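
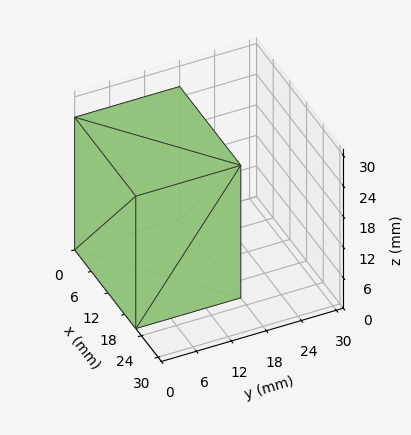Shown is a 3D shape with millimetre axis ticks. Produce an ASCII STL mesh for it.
Reading the render: the shape is a rectangular box, roughly 22 × 18 mm footprint and 26 mm tall (dimensions read to the nearest mm from the axis ticks). For the STL, each face is triangulated and given an outward normal.

solid part
  facet normal 0.0000 0.0000 -1.0000
    outer loop
      vertex 22.0 18.0 0.0
      vertex 22.0 0.0 0.0
      vertex 0.0 0.0 0.0
    endloop
  endfacet
  facet normal 0.0000 0.0000 -1.0000
    outer loop
      vertex 0.0 18.0 0.0
      vertex 22.0 18.0 0.0
      vertex 0.0 0.0 0.0
    endloop
  endfacet
  facet normal 0.0000 0.0000 1.0000
    outer loop
      vertex 0.0 0.0 26.0
      vertex 22.0 0.0 26.0
      vertex 22.0 18.0 26.0
    endloop
  endfacet
  facet normal 0.0000 0.0000 1.0000
    outer loop
      vertex 0.0 0.0 26.0
      vertex 22.0 18.0 26.0
      vertex 0.0 18.0 26.0
    endloop
  endfacet
  facet normal 0.0000 -1.0000 0.0000
    outer loop
      vertex 0.0 0.0 0.0
      vertex 22.0 0.0 0.0
      vertex 22.0 0.0 26.0
    endloop
  endfacet
  facet normal 0.0000 -1.0000 0.0000
    outer loop
      vertex 0.0 0.0 0.0
      vertex 22.0 0.0 26.0
      vertex 0.0 0.0 26.0
    endloop
  endfacet
  facet normal 0.0000 1.0000 0.0000
    outer loop
      vertex 22.0 18.0 26.0
      vertex 22.0 18.0 0.0
      vertex 0.0 18.0 0.0
    endloop
  endfacet
  facet normal 0.0000 1.0000 0.0000
    outer loop
      vertex 0.0 18.0 26.0
      vertex 22.0 18.0 26.0
      vertex 0.0 18.0 0.0
    endloop
  endfacet
  facet normal -1.0000 0.0000 0.0000
    outer loop
      vertex 0.0 18.0 26.0
      vertex 0.0 18.0 0.0
      vertex 0.0 0.0 0.0
    endloop
  endfacet
  facet normal -1.0000 0.0000 0.0000
    outer loop
      vertex 0.0 0.0 26.0
      vertex 0.0 18.0 26.0
      vertex 0.0 0.0 0.0
    endloop
  endfacet
  facet normal 1.0000 0.0000 0.0000
    outer loop
      vertex 22.0 0.0 0.0
      vertex 22.0 18.0 0.0
      vertex 22.0 18.0 26.0
    endloop
  endfacet
  facet normal 1.0000 0.0000 0.0000
    outer loop
      vertex 22.0 0.0 0.0
      vertex 22.0 18.0 26.0
      vertex 22.0 0.0 26.0
    endloop
  endfacet
endsolid part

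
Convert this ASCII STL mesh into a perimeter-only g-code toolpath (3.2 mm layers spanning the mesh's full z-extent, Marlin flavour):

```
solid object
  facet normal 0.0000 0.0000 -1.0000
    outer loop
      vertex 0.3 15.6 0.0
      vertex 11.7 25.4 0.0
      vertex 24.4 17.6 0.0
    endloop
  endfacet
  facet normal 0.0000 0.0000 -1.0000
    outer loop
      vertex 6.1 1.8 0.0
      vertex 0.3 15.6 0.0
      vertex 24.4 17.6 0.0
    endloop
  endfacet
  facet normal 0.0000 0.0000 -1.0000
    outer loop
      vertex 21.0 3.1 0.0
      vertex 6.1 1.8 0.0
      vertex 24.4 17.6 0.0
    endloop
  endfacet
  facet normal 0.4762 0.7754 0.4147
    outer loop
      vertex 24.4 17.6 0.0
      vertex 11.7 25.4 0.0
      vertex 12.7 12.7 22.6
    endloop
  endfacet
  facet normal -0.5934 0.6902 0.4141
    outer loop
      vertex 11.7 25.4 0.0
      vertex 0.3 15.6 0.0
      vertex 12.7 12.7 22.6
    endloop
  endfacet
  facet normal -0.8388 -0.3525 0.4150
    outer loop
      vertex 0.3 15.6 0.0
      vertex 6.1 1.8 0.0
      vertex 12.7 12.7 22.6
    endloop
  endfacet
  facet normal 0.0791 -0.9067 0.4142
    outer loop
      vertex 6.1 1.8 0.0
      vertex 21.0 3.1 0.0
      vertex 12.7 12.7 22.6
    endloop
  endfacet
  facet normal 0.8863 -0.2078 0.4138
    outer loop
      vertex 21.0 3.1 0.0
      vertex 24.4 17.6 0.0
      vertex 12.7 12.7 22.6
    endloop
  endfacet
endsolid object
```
; perimeter-only toolpath
G21 ; units = mm
G90 ; absolute positioning
G28 ; home
; layer 1
G0 Z3.2
G0 X22.7 Y16.9
G1 X11.8 Y23.6
G1 X2.1 Y15.2
G1 X7.0 Y3.4
G1 X19.8 Y4.5
G1 X22.7 Y16.9
; layer 2
G0 Z6.5
G0 X21.1 Y16.2
G1 X12.0 Y21.8
G1 X3.8 Y14.8
G1 X8.0 Y4.9
G1 X18.6 Y5.8
G1 X21.1 Y16.2
; layer 3
G0 Z9.7
G0 X19.4 Y15.5
G1 X12.1 Y20.0
G1 X5.6 Y14.4
G1 X8.9 Y6.5
G1 X17.4 Y7.2
G1 X19.4 Y15.5
; layer 4
G0 Z12.9
G0 X17.7 Y14.8
G1 X12.3 Y18.1
G1 X7.4 Y13.9
G1 X9.9 Y8.0
G1 X16.3 Y8.6
G1 X17.7 Y14.8
; layer 5
G0 Z16.1
G0 X16.0 Y14.1
G1 X12.4 Y16.3
G1 X9.2 Y13.5
G1 X10.8 Y9.6
G1 X15.1 Y10.0
G1 X16.0 Y14.1
; layer 6
G0 Z19.4
G0 X14.4 Y13.4
G1 X12.6 Y14.5
G1 X10.9 Y13.1
G1 X11.8 Y11.1
G1 X13.9 Y11.3
G1 X14.4 Y13.4
M2 ; end

The solid is a regular 5-sided pyramid, base circumscribed radius ≈ 12.7 mm, apex at z ≈ 22.6 mm. Slicing at Δz = 3.2 mm — 7 equal slices spanning the solid's height, so layer i sits at z = i·h/7 — gives 6 non-empty perimeters. Each is a 5-segment closed polygon; G0 lifts to the layer z and rapids to the start vertex, then G1 traces the edges. The cross-section shrinks linearly with z (the slice at the apex is degenerate and omitted).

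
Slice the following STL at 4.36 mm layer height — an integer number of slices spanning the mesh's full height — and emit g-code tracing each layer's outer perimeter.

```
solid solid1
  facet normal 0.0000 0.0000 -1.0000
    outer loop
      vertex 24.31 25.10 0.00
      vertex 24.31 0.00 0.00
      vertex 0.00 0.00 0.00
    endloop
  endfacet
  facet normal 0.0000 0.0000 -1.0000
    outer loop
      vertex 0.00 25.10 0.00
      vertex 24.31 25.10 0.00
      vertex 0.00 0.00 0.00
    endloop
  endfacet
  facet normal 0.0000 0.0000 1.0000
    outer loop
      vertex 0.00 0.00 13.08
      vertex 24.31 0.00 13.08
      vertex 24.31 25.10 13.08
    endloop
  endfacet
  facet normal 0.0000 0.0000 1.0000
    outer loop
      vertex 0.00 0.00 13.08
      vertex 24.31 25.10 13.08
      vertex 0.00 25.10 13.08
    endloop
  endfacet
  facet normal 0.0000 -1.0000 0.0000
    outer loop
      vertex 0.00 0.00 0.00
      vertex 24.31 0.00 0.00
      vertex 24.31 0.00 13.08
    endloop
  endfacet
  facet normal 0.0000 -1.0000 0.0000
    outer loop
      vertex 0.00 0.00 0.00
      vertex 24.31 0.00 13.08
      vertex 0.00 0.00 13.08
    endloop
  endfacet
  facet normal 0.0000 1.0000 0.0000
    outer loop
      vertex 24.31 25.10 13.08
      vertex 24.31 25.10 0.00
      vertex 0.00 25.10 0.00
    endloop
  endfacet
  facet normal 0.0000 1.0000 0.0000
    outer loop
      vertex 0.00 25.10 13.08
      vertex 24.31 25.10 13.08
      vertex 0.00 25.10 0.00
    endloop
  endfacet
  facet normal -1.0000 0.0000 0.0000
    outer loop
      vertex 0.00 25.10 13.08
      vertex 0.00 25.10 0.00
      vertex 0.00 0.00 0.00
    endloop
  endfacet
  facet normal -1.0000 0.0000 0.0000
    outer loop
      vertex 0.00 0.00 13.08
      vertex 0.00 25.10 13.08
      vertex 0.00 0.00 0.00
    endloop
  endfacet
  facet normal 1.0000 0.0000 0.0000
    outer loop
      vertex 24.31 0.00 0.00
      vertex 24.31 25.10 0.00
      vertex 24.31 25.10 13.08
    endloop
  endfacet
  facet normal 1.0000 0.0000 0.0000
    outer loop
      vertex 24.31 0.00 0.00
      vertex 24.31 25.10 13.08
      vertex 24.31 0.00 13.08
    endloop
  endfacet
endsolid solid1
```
; perimeter-only toolpath
G21 ; units = mm
G90 ; absolute positioning
G28 ; home
; layer 1
G0 Z4.36
G0 X0.00 Y0.00
G1 X24.31 Y0.00
G1 X24.31 Y25.10
G1 X0.00 Y25.10
G1 X0.00 Y0.00
; layer 2
G0 Z8.72
G0 X0.00 Y0.00
G1 X24.31 Y0.00
G1 X24.31 Y25.10
G1 X0.00 Y25.10
G1 X0.00 Y0.00
; layer 3
G0 Z13.08
G0 X0.00 Y0.00
G1 X24.31 Y0.00
G1 X24.31 Y25.10
G1 X0.00 Y25.10
G1 X0.00 Y0.00
M2 ; end

The solid is a rectangular box, roughly 24.3 × 25.1 mm footprint and 13.1 mm tall. Slicing at Δz = 4.36 mm — 3 equal slices spanning the solid's height, so layer i sits at z = i·h/3 — gives 3 non-empty perimeters. Each is a 4-segment closed polygon; G0 lifts to the layer z and rapids to the start vertex, then G1 traces the edges.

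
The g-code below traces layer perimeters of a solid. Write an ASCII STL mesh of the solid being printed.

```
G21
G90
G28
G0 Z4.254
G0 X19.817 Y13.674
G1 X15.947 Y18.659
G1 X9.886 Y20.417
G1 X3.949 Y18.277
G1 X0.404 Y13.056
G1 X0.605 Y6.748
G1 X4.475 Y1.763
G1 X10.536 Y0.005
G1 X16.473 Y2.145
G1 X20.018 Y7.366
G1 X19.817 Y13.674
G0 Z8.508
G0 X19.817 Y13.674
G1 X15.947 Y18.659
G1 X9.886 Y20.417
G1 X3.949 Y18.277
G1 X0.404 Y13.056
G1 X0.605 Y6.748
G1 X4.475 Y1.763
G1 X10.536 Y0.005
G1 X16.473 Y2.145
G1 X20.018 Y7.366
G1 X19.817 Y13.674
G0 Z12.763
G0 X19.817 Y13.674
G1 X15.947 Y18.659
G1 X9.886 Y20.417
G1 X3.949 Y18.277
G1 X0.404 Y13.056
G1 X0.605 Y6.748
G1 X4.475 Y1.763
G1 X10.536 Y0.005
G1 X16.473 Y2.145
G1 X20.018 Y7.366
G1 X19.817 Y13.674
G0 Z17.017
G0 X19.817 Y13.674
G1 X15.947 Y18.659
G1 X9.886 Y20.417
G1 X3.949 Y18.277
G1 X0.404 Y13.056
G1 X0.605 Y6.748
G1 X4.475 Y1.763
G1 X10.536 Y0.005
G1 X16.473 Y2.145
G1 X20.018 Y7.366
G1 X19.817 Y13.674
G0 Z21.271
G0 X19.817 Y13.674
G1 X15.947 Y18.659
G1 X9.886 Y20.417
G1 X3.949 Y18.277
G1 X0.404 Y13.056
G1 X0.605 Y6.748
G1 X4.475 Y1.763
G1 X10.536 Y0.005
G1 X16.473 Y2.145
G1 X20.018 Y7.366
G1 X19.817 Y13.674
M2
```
solid part
  facet normal 0.0000 0.0000 -1.0000
    outer loop
      vertex 9.886 20.417 0.000
      vertex 15.947 18.659 0.000
      vertex 19.817 13.674 0.000
    endloop
  endfacet
  facet normal 0.0000 0.0000 -1.0000
    outer loop
      vertex 3.949 18.277 0.000
      vertex 9.886 20.417 0.000
      vertex 19.817 13.674 0.000
    endloop
  endfacet
  facet normal 0.0000 0.0000 -1.0000
    outer loop
      vertex 0.404 13.056 0.000
      vertex 3.949 18.277 0.000
      vertex 19.817 13.674 0.000
    endloop
  endfacet
  facet normal 0.0000 0.0000 -1.0000
    outer loop
      vertex 0.605 6.748 0.000
      vertex 0.404 13.056 0.000
      vertex 19.817 13.674 0.000
    endloop
  endfacet
  facet normal 0.0000 0.0000 -1.0000
    outer loop
      vertex 4.475 1.763 0.000
      vertex 0.605 6.748 0.000
      vertex 19.817 13.674 0.000
    endloop
  endfacet
  facet normal 0.0000 0.0000 -1.0000
    outer loop
      vertex 10.536 0.005 0.000
      vertex 4.475 1.763 0.000
      vertex 19.817 13.674 0.000
    endloop
  endfacet
  facet normal 0.0000 0.0000 -1.0000
    outer loop
      vertex 16.473 2.145 0.000
      vertex 10.536 0.005 0.000
      vertex 19.817 13.674 0.000
    endloop
  endfacet
  facet normal 0.0000 0.0000 -1.0000
    outer loop
      vertex 20.018 7.366 0.000
      vertex 16.473 2.145 0.000
      vertex 19.817 13.674 0.000
    endloop
  endfacet
  facet normal 0.0000 0.0000 1.0000
    outer loop
      vertex 19.817 13.674 21.271
      vertex 15.947 18.659 21.271
      vertex 9.886 20.417 21.271
    endloop
  endfacet
  facet normal 0.0000 0.0000 1.0000
    outer loop
      vertex 19.817 13.674 21.271
      vertex 9.886 20.417 21.271
      vertex 3.949 18.277 21.271
    endloop
  endfacet
  facet normal 0.0000 0.0000 1.0000
    outer loop
      vertex 19.817 13.674 21.271
      vertex 3.949 18.277 21.271
      vertex 0.404 13.056 21.271
    endloop
  endfacet
  facet normal 0.0000 0.0000 1.0000
    outer loop
      vertex 19.817 13.674 21.271
      vertex 0.404 13.056 21.271
      vertex 0.605 6.748 21.271
    endloop
  endfacet
  facet normal 0.0000 0.0000 1.0000
    outer loop
      vertex 19.817 13.674 21.271
      vertex 0.605 6.748 21.271
      vertex 4.475 1.763 21.271
    endloop
  endfacet
  facet normal 0.0000 0.0000 1.0000
    outer loop
      vertex 19.817 13.674 21.271
      vertex 4.475 1.763 21.271
      vertex 10.536 0.005 21.271
    endloop
  endfacet
  facet normal 0.0000 0.0000 1.0000
    outer loop
      vertex 19.817 13.674 21.271
      vertex 10.536 0.005 21.271
      vertex 16.473 2.145 21.271
    endloop
  endfacet
  facet normal 0.0000 0.0000 1.0000
    outer loop
      vertex 19.817 13.674 21.271
      vertex 16.473 2.145 21.271
      vertex 20.018 7.366 21.271
    endloop
  endfacet
  facet normal 0.7899 0.6132 0.0000
    outer loop
      vertex 19.817 13.674 0.000
      vertex 15.947 18.659 0.000
      vertex 15.947 18.659 21.271
    endloop
  endfacet
  facet normal 0.7899 0.6132 0.0000
    outer loop
      vertex 19.817 13.674 0.000
      vertex 15.947 18.659 21.271
      vertex 19.817 13.674 21.271
    endloop
  endfacet
  facet normal 0.2786 0.9604 0.0000
    outer loop
      vertex 15.947 18.659 0.000
      vertex 9.886 20.417 0.000
      vertex 9.886 20.417 21.271
    endloop
  endfacet
  facet normal 0.2786 0.9604 0.0000
    outer loop
      vertex 15.947 18.659 0.000
      vertex 9.886 20.417 21.271
      vertex 15.947 18.659 21.271
    endloop
  endfacet
  facet normal -0.3391 0.9408 0.0000
    outer loop
      vertex 9.886 20.417 0.000
      vertex 3.949 18.277 0.000
      vertex 3.949 18.277 21.271
    endloop
  endfacet
  facet normal -0.3391 0.9408 0.0000
    outer loop
      vertex 9.886 20.417 0.000
      vertex 3.949 18.277 21.271
      vertex 9.886 20.417 21.271
    endloop
  endfacet
  facet normal -0.8273 0.5617 0.0000
    outer loop
      vertex 3.949 18.277 0.000
      vertex 0.404 13.056 0.000
      vertex 0.404 13.056 21.271
    endloop
  endfacet
  facet normal -0.8273 0.5617 0.0000
    outer loop
      vertex 3.949 18.277 0.000
      vertex 0.404 13.056 21.271
      vertex 3.949 18.277 21.271
    endloop
  endfacet
  facet normal -0.9995 -0.0318 0.0000
    outer loop
      vertex 0.404 13.056 0.000
      vertex 0.605 6.748 0.000
      vertex 0.605 6.748 21.271
    endloop
  endfacet
  facet normal -0.9995 -0.0318 0.0000
    outer loop
      vertex 0.404 13.056 0.000
      vertex 0.605 6.748 21.271
      vertex 0.404 13.056 21.271
    endloop
  endfacet
  facet normal -0.7899 -0.6132 0.0000
    outer loop
      vertex 0.605 6.748 0.000
      vertex 4.475 1.763 0.000
      vertex 4.475 1.763 21.271
    endloop
  endfacet
  facet normal -0.7899 -0.6132 0.0000
    outer loop
      vertex 0.605 6.748 0.000
      vertex 4.475 1.763 21.271
      vertex 0.605 6.748 21.271
    endloop
  endfacet
  facet normal -0.2786 -0.9604 0.0000
    outer loop
      vertex 4.475 1.763 0.000
      vertex 10.536 0.005 0.000
      vertex 10.536 0.005 21.271
    endloop
  endfacet
  facet normal -0.2786 -0.9604 0.0000
    outer loop
      vertex 4.475 1.763 0.000
      vertex 10.536 0.005 21.271
      vertex 4.475 1.763 21.271
    endloop
  endfacet
  facet normal 0.3391 -0.9408 0.0000
    outer loop
      vertex 10.536 0.005 0.000
      vertex 16.473 2.145 0.000
      vertex 16.473 2.145 21.271
    endloop
  endfacet
  facet normal 0.3391 -0.9408 0.0000
    outer loop
      vertex 10.536 0.005 0.000
      vertex 16.473 2.145 21.271
      vertex 10.536 0.005 21.271
    endloop
  endfacet
  facet normal 0.8273 -0.5617 0.0000
    outer loop
      vertex 16.473 2.145 0.000
      vertex 20.018 7.366 0.000
      vertex 20.018 7.366 21.271
    endloop
  endfacet
  facet normal 0.8273 -0.5617 0.0000
    outer loop
      vertex 16.473 2.145 0.000
      vertex 20.018 7.366 21.271
      vertex 16.473 2.145 21.271
    endloop
  endfacet
  facet normal 0.9995 0.0318 0.0000
    outer loop
      vertex 20.018 7.366 0.000
      vertex 19.817 13.674 0.000
      vertex 19.817 13.674 21.271
    endloop
  endfacet
  facet normal 0.9995 0.0318 0.0000
    outer loop
      vertex 20.018 7.366 0.000
      vertex 19.817 13.674 21.271
      vertex 20.018 7.366 21.271
    endloop
  endfacet
endsolid part

The G0 Z moves step by Δz≈4.254 mm. Every layer's G1 loop is the same polygon, so the solid is a straight extrusion of it from z=0 to z≈21.3. Closing with flat bottom and top caps and triangulating gives 36 facets — a regular 10-sided prism (a cylinder approximated with 10 flat sides), circumscribed radius ≈ 10.2 mm, height ≈ 21.3 mm.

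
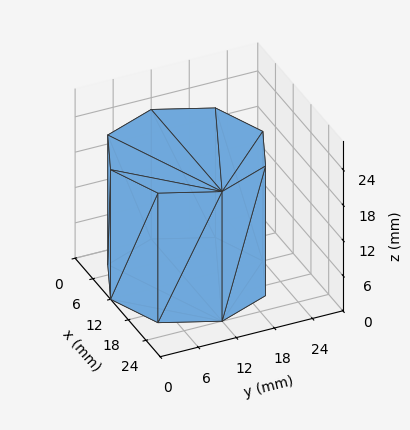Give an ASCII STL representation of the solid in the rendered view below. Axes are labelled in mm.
Reading the render: the shape is a regular 8-sided prism (a cylinder approximated with 8 flat sides), circumscribed radius ≈ 12 mm, height ≈ 22 mm (dimensions read to the nearest mm from the axis ticks). For the STL, each face is triangulated and given an outward normal.

solid part
  facet normal 0.0000 0.0000 -1.0000
    outer loop
      vertex 12.000 24.000 0.000
      vertex 20.485 20.485 0.000
      vertex 24.000 12.000 0.000
    endloop
  endfacet
  facet normal 0.0000 0.0000 -1.0000
    outer loop
      vertex 3.515 20.485 0.000
      vertex 12.000 24.000 0.000
      vertex 24.000 12.000 0.000
    endloop
  endfacet
  facet normal 0.0000 0.0000 -1.0000
    outer loop
      vertex 0.000 12.000 0.000
      vertex 3.515 20.485 0.000
      vertex 24.000 12.000 0.000
    endloop
  endfacet
  facet normal 0.0000 0.0000 -1.0000
    outer loop
      vertex 3.515 3.515 0.000
      vertex 0.000 12.000 0.000
      vertex 24.000 12.000 0.000
    endloop
  endfacet
  facet normal 0.0000 0.0000 -1.0000
    outer loop
      vertex 12.000 0.000 0.000
      vertex 3.515 3.515 0.000
      vertex 24.000 12.000 0.000
    endloop
  endfacet
  facet normal 0.0000 0.0000 -1.0000
    outer loop
      vertex 20.485 3.515 0.000
      vertex 12.000 0.000 0.000
      vertex 24.000 12.000 0.000
    endloop
  endfacet
  facet normal 0.0000 0.0000 1.0000
    outer loop
      vertex 24.000 12.000 22.000
      vertex 20.485 20.485 22.000
      vertex 12.000 24.000 22.000
    endloop
  endfacet
  facet normal 0.0000 0.0000 1.0000
    outer loop
      vertex 24.000 12.000 22.000
      vertex 12.000 24.000 22.000
      vertex 3.515 20.485 22.000
    endloop
  endfacet
  facet normal 0.0000 0.0000 1.0000
    outer loop
      vertex 24.000 12.000 22.000
      vertex 3.515 20.485 22.000
      vertex 0.000 12.000 22.000
    endloop
  endfacet
  facet normal 0.0000 0.0000 1.0000
    outer loop
      vertex 24.000 12.000 22.000
      vertex 0.000 12.000 22.000
      vertex 3.515 3.515 22.000
    endloop
  endfacet
  facet normal 0.0000 0.0000 1.0000
    outer loop
      vertex 24.000 12.000 22.000
      vertex 3.515 3.515 22.000
      vertex 12.000 0.000 22.000
    endloop
  endfacet
  facet normal 0.0000 0.0000 1.0000
    outer loop
      vertex 24.000 12.000 22.000
      vertex 12.000 0.000 22.000
      vertex 20.485 3.515 22.000
    endloop
  endfacet
  facet normal 0.9239 0.3827 0.0000
    outer loop
      vertex 24.000 12.000 0.000
      vertex 20.485 20.485 0.000
      vertex 20.485 20.485 22.000
    endloop
  endfacet
  facet normal 0.9239 0.3827 0.0000
    outer loop
      vertex 24.000 12.000 0.000
      vertex 20.485 20.485 22.000
      vertex 24.000 12.000 22.000
    endloop
  endfacet
  facet normal 0.3827 0.9239 0.0000
    outer loop
      vertex 20.485 20.485 0.000
      vertex 12.000 24.000 0.000
      vertex 12.000 24.000 22.000
    endloop
  endfacet
  facet normal 0.3827 0.9239 0.0000
    outer loop
      vertex 20.485 20.485 0.000
      vertex 12.000 24.000 22.000
      vertex 20.485 20.485 22.000
    endloop
  endfacet
  facet normal -0.3827 0.9239 0.0000
    outer loop
      vertex 12.000 24.000 0.000
      vertex 3.515 20.485 0.000
      vertex 3.515 20.485 22.000
    endloop
  endfacet
  facet normal -0.3827 0.9239 0.0000
    outer loop
      vertex 12.000 24.000 0.000
      vertex 3.515 20.485 22.000
      vertex 12.000 24.000 22.000
    endloop
  endfacet
  facet normal -0.9239 0.3827 0.0000
    outer loop
      vertex 3.515 20.485 0.000
      vertex 0.000 12.000 0.000
      vertex 0.000 12.000 22.000
    endloop
  endfacet
  facet normal -0.9239 0.3827 0.0000
    outer loop
      vertex 3.515 20.485 0.000
      vertex 0.000 12.000 22.000
      vertex 3.515 20.485 22.000
    endloop
  endfacet
  facet normal -0.9239 -0.3827 0.0000
    outer loop
      vertex 0.000 12.000 0.000
      vertex 3.515 3.515 0.000
      vertex 3.515 3.515 22.000
    endloop
  endfacet
  facet normal -0.9239 -0.3827 0.0000
    outer loop
      vertex 0.000 12.000 0.000
      vertex 3.515 3.515 22.000
      vertex 0.000 12.000 22.000
    endloop
  endfacet
  facet normal -0.3827 -0.9239 0.0000
    outer loop
      vertex 3.515 3.515 0.000
      vertex 12.000 0.000 0.000
      vertex 12.000 0.000 22.000
    endloop
  endfacet
  facet normal -0.3827 -0.9239 0.0000
    outer loop
      vertex 3.515 3.515 0.000
      vertex 12.000 0.000 22.000
      vertex 3.515 3.515 22.000
    endloop
  endfacet
  facet normal 0.3827 -0.9239 0.0000
    outer loop
      vertex 12.000 0.000 0.000
      vertex 20.485 3.515 0.000
      vertex 20.485 3.515 22.000
    endloop
  endfacet
  facet normal 0.3827 -0.9239 0.0000
    outer loop
      vertex 12.000 0.000 0.000
      vertex 20.485 3.515 22.000
      vertex 12.000 0.000 22.000
    endloop
  endfacet
  facet normal 0.9239 -0.3827 0.0000
    outer loop
      vertex 20.485 3.515 0.000
      vertex 24.000 12.000 0.000
      vertex 24.000 12.000 22.000
    endloop
  endfacet
  facet normal 0.9239 -0.3827 0.0000
    outer loop
      vertex 20.485 3.515 0.000
      vertex 24.000 12.000 22.000
      vertex 20.485 3.515 22.000
    endloop
  endfacet
endsolid part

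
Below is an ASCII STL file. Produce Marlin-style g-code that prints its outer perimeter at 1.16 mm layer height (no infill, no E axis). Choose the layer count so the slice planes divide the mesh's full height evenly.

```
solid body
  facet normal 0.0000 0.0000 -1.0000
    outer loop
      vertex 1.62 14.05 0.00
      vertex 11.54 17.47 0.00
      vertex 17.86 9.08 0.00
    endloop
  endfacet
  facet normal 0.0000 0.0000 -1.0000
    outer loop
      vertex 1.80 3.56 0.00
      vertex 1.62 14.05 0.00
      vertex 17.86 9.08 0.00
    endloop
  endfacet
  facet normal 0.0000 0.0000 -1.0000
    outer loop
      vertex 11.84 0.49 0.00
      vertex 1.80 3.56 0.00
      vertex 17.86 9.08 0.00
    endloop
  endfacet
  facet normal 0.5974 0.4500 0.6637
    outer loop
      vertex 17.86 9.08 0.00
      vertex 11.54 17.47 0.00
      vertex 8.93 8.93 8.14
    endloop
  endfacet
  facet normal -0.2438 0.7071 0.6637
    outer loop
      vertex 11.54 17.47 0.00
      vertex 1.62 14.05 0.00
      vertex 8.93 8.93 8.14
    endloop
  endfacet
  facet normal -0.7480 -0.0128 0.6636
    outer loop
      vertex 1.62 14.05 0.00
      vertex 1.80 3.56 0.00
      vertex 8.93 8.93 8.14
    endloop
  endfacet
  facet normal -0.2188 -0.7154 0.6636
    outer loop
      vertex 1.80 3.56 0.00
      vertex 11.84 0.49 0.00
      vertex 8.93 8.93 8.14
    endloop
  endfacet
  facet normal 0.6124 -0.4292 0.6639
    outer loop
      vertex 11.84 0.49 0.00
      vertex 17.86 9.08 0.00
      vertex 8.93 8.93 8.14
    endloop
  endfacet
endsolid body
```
; perimeter-only toolpath
G21 ; units = mm
G90 ; absolute positioning
G28 ; home
; layer 1
G0 Z1.16
G0 X16.58 Y9.06
G1 X11.17 Y16.25
G1 X2.66 Y13.32
G1 X2.82 Y4.33
G1 X11.42 Y1.70
G1 X16.58 Y9.06
; layer 2
G0 Z2.33
G0 X15.31 Y9.04
G1 X10.79 Y15.03
G1 X3.71 Y12.59
G1 X3.84 Y5.09
G1 X11.01 Y2.90
G1 X15.31 Y9.04
; layer 3
G0 Z3.49
G0 X14.03 Y9.02
G1 X10.42 Y13.81
G1 X4.75 Y11.86
G1 X4.86 Y5.86
G1 X10.59 Y4.11
G1 X14.03 Y9.02
; layer 4
G0 Z4.65
G0 X12.76 Y8.99
G1 X10.05 Y12.59
G1 X5.80 Y11.12
G1 X5.87 Y6.63
G1 X10.18 Y5.31
G1 X12.76 Y8.99
; layer 5
G0 Z5.81
G0 X11.48 Y8.97
G1 X9.68 Y11.37
G1 X6.84 Y10.39
G1 X6.89 Y7.40
G1 X9.76 Y6.52
G1 X11.48 Y8.97
; layer 6
G0 Z6.98
G0 X10.21 Y8.95
G1 X9.30 Y10.15
G1 X7.89 Y9.66
G1 X7.91 Y8.16
G1 X9.35 Y7.72
G1 X10.21 Y8.95
M2 ; end

The solid is a regular 5-sided pyramid, base circumscribed radius ≈ 8.93 mm, apex at z ≈ 8.14 mm. Slicing at Δz = 1.16 mm — 7 equal slices spanning the solid's height, so layer i sits at z = i·h/7 — gives 6 non-empty perimeters. Each is a 5-segment closed polygon; G0 lifts to the layer z and rapids to the start vertex, then G1 traces the edges. The cross-section shrinks linearly with z (the slice at the apex is degenerate and omitted).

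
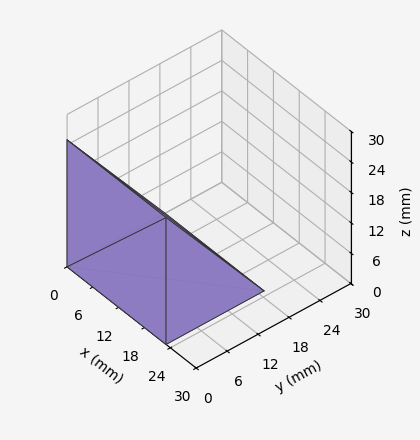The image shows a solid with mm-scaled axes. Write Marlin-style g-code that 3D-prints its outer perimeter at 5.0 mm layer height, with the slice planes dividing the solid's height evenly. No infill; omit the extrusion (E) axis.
Reading the render: the shape is a wedge (ramp): 23 × 19 mm base, rising to 25 mm along the y=0 edge and sloping linearly to z=0 at y=19 (dimensions read to the nearest mm from the axis ticks). For the g-code, the solid's height is divided into equal slices at the stated Δz and each level perimeter traced with G1 moves after a G0 lift.

; perimeter-only toolpath
G21 ; units = mm
G90 ; absolute positioning
G28 ; home
; layer 1
G0 Z5.0
G0 X0.0 Y0.0
G1 X23.0 Y0.0
G1 X23.0 Y15.2
G1 X0.0 Y15.2
G1 X0.0 Y0.0
; layer 2
G0 Z10.0
G0 X0.0 Y0.0
G1 X23.0 Y0.0
G1 X23.0 Y11.4
G1 X0.0 Y11.4
G1 X0.0 Y0.0
; layer 3
G0 Z15.0
G0 X0.0 Y0.0
G1 X23.0 Y0.0
G1 X23.0 Y7.6
G1 X0.0 Y7.6
G1 X0.0 Y0.0
; layer 4
G0 Z20.0
G0 X0.0 Y0.0
G1 X23.0 Y0.0
G1 X23.0 Y3.8
G1 X0.0 Y3.8
G1 X0.0 Y0.0
M2 ; end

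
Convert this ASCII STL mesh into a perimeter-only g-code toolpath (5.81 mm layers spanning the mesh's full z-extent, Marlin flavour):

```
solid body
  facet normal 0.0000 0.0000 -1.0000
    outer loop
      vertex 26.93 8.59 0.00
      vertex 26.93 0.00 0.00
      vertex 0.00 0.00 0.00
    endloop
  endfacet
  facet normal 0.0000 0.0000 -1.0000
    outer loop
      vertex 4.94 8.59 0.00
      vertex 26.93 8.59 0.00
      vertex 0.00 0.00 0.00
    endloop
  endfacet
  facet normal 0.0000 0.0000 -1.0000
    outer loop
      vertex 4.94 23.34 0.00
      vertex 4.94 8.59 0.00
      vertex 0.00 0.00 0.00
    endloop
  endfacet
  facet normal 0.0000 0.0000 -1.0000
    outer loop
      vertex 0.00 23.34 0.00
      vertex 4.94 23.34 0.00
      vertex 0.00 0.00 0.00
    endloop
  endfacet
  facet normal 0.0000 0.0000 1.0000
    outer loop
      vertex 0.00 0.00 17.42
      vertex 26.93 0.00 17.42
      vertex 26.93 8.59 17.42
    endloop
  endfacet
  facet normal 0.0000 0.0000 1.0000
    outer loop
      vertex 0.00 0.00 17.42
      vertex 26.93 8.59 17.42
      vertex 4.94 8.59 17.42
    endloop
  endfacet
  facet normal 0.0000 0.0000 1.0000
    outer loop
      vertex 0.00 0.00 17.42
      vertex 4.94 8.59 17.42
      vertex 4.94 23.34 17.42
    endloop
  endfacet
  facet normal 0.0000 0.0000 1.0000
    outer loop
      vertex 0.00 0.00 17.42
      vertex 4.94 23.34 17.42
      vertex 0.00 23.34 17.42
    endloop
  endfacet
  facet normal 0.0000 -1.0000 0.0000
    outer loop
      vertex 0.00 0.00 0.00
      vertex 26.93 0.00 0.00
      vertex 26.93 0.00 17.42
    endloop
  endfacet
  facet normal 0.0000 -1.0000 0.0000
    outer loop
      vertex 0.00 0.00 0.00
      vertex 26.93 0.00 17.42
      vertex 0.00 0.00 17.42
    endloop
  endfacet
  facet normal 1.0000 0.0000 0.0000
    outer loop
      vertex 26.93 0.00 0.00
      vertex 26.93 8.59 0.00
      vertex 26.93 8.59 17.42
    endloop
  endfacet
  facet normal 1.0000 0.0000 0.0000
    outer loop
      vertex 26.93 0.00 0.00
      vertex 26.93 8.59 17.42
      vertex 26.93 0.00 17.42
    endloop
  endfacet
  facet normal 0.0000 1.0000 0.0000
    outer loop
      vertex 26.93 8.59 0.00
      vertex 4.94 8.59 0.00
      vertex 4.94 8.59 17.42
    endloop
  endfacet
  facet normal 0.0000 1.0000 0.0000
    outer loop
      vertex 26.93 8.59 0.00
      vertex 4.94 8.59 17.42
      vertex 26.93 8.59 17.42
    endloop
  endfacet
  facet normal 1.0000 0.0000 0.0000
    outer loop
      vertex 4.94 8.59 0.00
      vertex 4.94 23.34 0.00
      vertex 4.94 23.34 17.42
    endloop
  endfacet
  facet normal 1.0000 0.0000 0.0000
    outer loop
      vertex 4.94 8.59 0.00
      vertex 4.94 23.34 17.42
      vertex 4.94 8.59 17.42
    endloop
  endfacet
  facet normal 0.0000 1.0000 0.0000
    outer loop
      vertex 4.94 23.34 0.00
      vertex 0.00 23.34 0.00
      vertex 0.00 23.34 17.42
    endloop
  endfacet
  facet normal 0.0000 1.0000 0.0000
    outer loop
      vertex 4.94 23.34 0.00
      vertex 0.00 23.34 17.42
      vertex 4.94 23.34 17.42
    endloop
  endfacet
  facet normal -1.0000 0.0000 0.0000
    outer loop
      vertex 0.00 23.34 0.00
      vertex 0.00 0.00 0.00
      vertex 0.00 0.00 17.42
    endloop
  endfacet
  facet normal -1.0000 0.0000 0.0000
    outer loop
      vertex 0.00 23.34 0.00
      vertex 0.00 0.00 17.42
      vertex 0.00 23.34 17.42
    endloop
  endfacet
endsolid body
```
; perimeter-only toolpath
G21 ; units = mm
G90 ; absolute positioning
G28 ; home
; layer 1
G0 Z5.81
G0 X0.00 Y0.00
G1 X26.93 Y0.00
G1 X26.93 Y8.59
G1 X4.94 Y8.59
G1 X4.94 Y23.34
G1 X0.00 Y23.34
G1 X0.00 Y0.00
; layer 2
G0 Z11.61
G0 X0.00 Y0.00
G1 X26.93 Y0.00
G1 X26.93 Y8.59
G1 X4.94 Y8.59
G1 X4.94 Y23.34
G1 X0.00 Y23.34
G1 X0.00 Y0.00
; layer 3
G0 Z17.42
G0 X0.00 Y0.00
G1 X26.93 Y0.00
G1 X26.93 Y8.59
G1 X4.94 Y8.59
G1 X4.94 Y23.34
G1 X0.00 Y23.34
G1 X0.00 Y0.00
M2 ; end

The solid is an L-shaped prism: outer 26.9 × 23.3 mm, arm thicknesses ≈ 8.59 mm (horizontal) and 4.94 mm (vertical), extruded 17.4 mm in z. Slicing at Δz = 5.81 mm — 3 equal slices spanning the solid's height, so layer i sits at z = i·h/3 — gives 3 non-empty perimeters. Each is a 6-segment closed polygon; G0 lifts to the layer z and rapids to the start vertex, then G1 traces the edges.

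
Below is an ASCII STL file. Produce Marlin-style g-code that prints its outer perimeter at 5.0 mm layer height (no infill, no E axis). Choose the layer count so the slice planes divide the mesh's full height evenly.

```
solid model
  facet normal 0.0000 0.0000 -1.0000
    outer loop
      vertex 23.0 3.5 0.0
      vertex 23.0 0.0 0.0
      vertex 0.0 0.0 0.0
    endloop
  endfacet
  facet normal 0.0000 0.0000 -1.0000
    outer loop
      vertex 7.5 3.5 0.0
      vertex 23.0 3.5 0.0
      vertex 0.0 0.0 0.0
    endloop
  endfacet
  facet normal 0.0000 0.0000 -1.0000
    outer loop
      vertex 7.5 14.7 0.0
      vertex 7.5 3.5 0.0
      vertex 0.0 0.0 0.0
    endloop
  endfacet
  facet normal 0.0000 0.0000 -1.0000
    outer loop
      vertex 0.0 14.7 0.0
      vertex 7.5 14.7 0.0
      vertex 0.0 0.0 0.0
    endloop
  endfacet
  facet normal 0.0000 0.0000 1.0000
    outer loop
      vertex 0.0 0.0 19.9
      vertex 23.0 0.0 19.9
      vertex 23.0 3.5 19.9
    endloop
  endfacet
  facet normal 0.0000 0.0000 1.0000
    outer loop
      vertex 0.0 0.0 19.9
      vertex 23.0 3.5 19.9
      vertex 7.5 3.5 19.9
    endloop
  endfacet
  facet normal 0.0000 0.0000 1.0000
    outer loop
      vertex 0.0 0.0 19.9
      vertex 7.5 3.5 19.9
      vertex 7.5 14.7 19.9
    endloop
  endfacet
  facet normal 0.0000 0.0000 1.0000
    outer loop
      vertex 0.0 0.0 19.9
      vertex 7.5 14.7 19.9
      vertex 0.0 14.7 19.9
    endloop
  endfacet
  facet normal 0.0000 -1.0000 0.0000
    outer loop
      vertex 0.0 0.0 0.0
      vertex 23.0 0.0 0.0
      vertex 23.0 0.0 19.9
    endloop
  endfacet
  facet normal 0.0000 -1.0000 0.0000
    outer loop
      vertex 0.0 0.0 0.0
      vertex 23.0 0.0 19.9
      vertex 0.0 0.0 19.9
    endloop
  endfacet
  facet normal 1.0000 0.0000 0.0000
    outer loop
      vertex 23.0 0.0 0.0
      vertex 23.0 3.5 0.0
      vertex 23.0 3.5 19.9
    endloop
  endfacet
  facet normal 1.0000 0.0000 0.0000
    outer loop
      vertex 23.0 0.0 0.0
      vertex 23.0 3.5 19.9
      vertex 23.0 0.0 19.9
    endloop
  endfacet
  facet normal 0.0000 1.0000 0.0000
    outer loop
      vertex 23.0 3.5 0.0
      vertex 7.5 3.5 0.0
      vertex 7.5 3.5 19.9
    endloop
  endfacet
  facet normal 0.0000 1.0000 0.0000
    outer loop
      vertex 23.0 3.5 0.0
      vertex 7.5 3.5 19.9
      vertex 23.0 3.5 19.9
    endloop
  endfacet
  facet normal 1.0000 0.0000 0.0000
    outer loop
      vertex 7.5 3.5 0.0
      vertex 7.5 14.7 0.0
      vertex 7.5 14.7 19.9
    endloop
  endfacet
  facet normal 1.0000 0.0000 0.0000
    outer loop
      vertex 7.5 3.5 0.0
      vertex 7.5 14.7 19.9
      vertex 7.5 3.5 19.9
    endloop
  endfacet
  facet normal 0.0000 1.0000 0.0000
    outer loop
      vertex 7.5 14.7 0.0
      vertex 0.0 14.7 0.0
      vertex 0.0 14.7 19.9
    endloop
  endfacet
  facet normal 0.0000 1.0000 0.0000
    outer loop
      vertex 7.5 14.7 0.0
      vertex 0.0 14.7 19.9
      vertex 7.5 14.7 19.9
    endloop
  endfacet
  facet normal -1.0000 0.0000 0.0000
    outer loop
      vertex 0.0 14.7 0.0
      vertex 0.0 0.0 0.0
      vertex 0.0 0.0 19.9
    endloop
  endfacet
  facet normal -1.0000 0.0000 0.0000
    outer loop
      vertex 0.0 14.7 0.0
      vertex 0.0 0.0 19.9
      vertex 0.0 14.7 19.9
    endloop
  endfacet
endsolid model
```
; perimeter-only toolpath
G21 ; units = mm
G90 ; absolute positioning
G28 ; home
; layer 1
G0 Z5.0
G0 X0.0 Y0.0
G1 X23.0 Y0.0
G1 X23.0 Y3.5
G1 X7.5 Y3.5
G1 X7.5 Y14.7
G1 X0.0 Y14.7
G1 X0.0 Y0.0
; layer 2
G0 Z9.9
G0 X0.0 Y0.0
G1 X23.0 Y0.0
G1 X23.0 Y3.5
G1 X7.5 Y3.5
G1 X7.5 Y14.7
G1 X0.0 Y14.7
G1 X0.0 Y0.0
; layer 3
G0 Z14.9
G0 X0.0 Y0.0
G1 X23.0 Y0.0
G1 X23.0 Y3.5
G1 X7.5 Y3.5
G1 X7.5 Y14.7
G1 X0.0 Y14.7
G1 X0.0 Y0.0
; layer 4
G0 Z19.9
G0 X0.0 Y0.0
G1 X23.0 Y0.0
G1 X23.0 Y3.5
G1 X7.5 Y3.5
G1 X7.5 Y14.7
G1 X0.0 Y14.7
G1 X0.0 Y0.0
M2 ; end

The solid is an L-shaped prism: outer 23 × 14.7 mm, arm thicknesses ≈ 3.5 mm (horizontal) and 7.5 mm (vertical), extruded 19.9 mm in z. Slicing at Δz = 5.0 mm — 4 equal slices spanning the solid's height, so layer i sits at z = i·h/4 — gives 4 non-empty perimeters. Each is a 6-segment closed polygon; G0 lifts to the layer z and rapids to the start vertex, then G1 traces the edges.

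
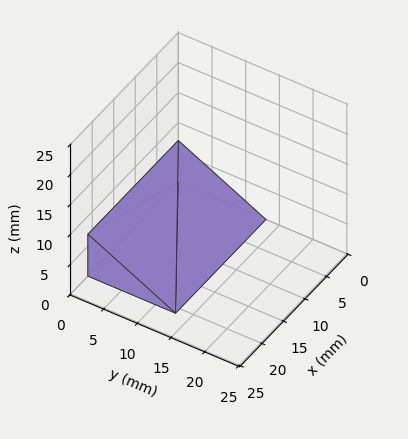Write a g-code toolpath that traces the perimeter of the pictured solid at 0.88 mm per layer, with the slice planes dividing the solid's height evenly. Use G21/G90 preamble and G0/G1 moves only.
Reading the render: the shape is a wedge (ramp): 21 × 13 mm base, rising to 7 mm along the y=0 edge and sloping linearly to z=0 at y=13 (dimensions read to the nearest mm from the axis ticks). For the g-code, the solid's height is divided into equal slices at the stated Δz and each level perimeter traced with G1 moves after a G0 lift.

; perimeter-only toolpath
G21 ; units = mm
G90 ; absolute positioning
G28 ; home
; layer 1
G0 Z0.88
G0 X0.00 Y0.00
G1 X21.00 Y0.00
G1 X21.00 Y11.38
G1 X0.00 Y11.38
G1 X0.00 Y0.00
; layer 2
G0 Z1.75
G0 X0.00 Y0.00
G1 X21.00 Y0.00
G1 X21.00 Y9.75
G1 X0.00 Y9.75
G1 X0.00 Y0.00
; layer 3
G0 Z2.62
G0 X0.00 Y0.00
G1 X21.00 Y0.00
G1 X21.00 Y8.12
G1 X0.00 Y8.12
G1 X0.00 Y0.00
; layer 4
G0 Z3.50
G0 X0.00 Y0.00
G1 X21.00 Y0.00
G1 X21.00 Y6.50
G1 X0.00 Y6.50
G1 X0.00 Y0.00
; layer 5
G0 Z4.38
G0 X0.00 Y0.00
G1 X21.00 Y0.00
G1 X21.00 Y4.88
G1 X0.00 Y4.88
G1 X0.00 Y0.00
; layer 6
G0 Z5.25
G0 X0.00 Y0.00
G1 X21.00 Y0.00
G1 X21.00 Y3.25
G1 X0.00 Y3.25
G1 X0.00 Y0.00
; layer 7
G0 Z6.12
G0 X0.00 Y0.00
G1 X21.00 Y0.00
G1 X21.00 Y1.62
G1 X0.00 Y1.62
G1 X0.00 Y0.00
M2 ; end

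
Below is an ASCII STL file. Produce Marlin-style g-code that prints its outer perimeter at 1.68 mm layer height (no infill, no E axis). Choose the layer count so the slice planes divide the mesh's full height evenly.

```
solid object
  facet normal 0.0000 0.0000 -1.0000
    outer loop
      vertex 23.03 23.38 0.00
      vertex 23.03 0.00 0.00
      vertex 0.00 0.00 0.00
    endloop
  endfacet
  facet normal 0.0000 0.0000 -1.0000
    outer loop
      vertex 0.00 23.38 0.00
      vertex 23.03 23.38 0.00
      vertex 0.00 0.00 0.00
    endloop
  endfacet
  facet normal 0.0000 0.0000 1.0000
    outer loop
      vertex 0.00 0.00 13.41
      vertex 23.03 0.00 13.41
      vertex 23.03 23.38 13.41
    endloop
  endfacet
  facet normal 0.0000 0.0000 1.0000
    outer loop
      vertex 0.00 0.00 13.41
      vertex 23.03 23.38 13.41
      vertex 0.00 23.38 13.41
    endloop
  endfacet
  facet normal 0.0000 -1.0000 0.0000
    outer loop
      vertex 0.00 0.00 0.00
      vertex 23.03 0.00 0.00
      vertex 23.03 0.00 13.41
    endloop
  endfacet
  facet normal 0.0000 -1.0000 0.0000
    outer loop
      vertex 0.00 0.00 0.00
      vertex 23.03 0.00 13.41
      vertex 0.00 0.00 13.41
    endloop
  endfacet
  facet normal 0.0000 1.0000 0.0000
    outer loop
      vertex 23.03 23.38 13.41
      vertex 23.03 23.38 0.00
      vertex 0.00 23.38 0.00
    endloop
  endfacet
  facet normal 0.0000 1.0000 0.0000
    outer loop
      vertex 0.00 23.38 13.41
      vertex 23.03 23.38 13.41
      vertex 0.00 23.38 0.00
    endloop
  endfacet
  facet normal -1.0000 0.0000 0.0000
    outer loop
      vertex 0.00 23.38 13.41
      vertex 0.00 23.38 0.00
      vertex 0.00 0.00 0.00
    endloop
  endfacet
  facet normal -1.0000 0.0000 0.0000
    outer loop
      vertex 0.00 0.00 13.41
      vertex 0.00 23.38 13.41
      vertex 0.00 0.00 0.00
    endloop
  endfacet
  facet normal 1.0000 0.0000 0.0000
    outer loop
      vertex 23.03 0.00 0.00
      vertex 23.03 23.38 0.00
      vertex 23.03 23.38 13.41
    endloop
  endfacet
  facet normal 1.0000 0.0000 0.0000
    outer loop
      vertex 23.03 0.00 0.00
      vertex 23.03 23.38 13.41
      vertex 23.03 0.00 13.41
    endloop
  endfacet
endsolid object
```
; perimeter-only toolpath
G21 ; units = mm
G90 ; absolute positioning
G28 ; home
; layer 1
G0 Z1.68
G0 X0.00 Y0.00
G1 X23.03 Y0.00
G1 X23.03 Y23.38
G1 X0.00 Y23.38
G1 X0.00 Y0.00
; layer 2
G0 Z3.35
G0 X0.00 Y0.00
G1 X23.03 Y0.00
G1 X23.03 Y23.38
G1 X0.00 Y23.38
G1 X0.00 Y0.00
; layer 3
G0 Z5.03
G0 X0.00 Y0.00
G1 X23.03 Y0.00
G1 X23.03 Y23.38
G1 X0.00 Y23.38
G1 X0.00 Y0.00
; layer 4
G0 Z6.71
G0 X0.00 Y0.00
G1 X23.03 Y0.00
G1 X23.03 Y23.38
G1 X0.00 Y23.38
G1 X0.00 Y0.00
; layer 5
G0 Z8.38
G0 X0.00 Y0.00
G1 X23.03 Y0.00
G1 X23.03 Y23.38
G1 X0.00 Y23.38
G1 X0.00 Y0.00
; layer 6
G0 Z10.06
G0 X0.00 Y0.00
G1 X23.03 Y0.00
G1 X23.03 Y23.38
G1 X0.00 Y23.38
G1 X0.00 Y0.00
; layer 7
G0 Z11.73
G0 X0.00 Y0.00
G1 X23.03 Y0.00
G1 X23.03 Y23.38
G1 X0.00 Y23.38
G1 X0.00 Y0.00
; layer 8
G0 Z13.41
G0 X0.00 Y0.00
G1 X23.03 Y0.00
G1 X23.03 Y23.38
G1 X0.00 Y23.38
G1 X0.00 Y0.00
M2 ; end

The solid is a rectangular box, roughly 23 × 23.4 mm footprint and 13.4 mm tall. Slicing at Δz = 1.68 mm — 8 equal slices spanning the solid's height, so layer i sits at z = i·h/8 — gives 8 non-empty perimeters. Each is a 4-segment closed polygon; G0 lifts to the layer z and rapids to the start vertex, then G1 traces the edges.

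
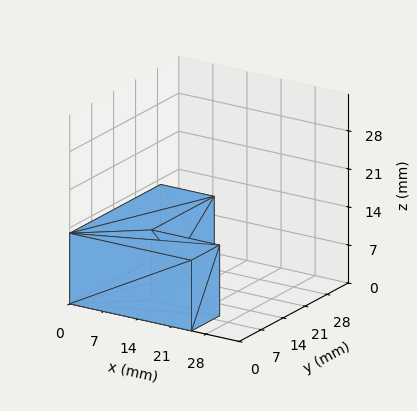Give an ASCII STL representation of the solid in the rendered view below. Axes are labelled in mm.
Reading the render: the shape is an L-shaped prism: outer 25 × 29 mm, arm thicknesses ≈ 9 mm (horizontal) and 11 mm (vertical), extruded 13 mm in z (dimensions read to the nearest mm from the axis ticks). For the STL, each face is triangulated and given an outward normal.

solid part
  facet normal 0.0000 0.0000 -1.0000
    outer loop
      vertex 25.0 9.0 0.0
      vertex 25.0 0.0 0.0
      vertex 0.0 0.0 0.0
    endloop
  endfacet
  facet normal 0.0000 0.0000 -1.0000
    outer loop
      vertex 11.0 9.0 0.0
      vertex 25.0 9.0 0.0
      vertex 0.0 0.0 0.0
    endloop
  endfacet
  facet normal 0.0000 0.0000 -1.0000
    outer loop
      vertex 11.0 29.0 0.0
      vertex 11.0 9.0 0.0
      vertex 0.0 0.0 0.0
    endloop
  endfacet
  facet normal 0.0000 0.0000 -1.0000
    outer loop
      vertex 0.0 29.0 0.0
      vertex 11.0 29.0 0.0
      vertex 0.0 0.0 0.0
    endloop
  endfacet
  facet normal 0.0000 0.0000 1.0000
    outer loop
      vertex 0.0 0.0 13.0
      vertex 25.0 0.0 13.0
      vertex 25.0 9.0 13.0
    endloop
  endfacet
  facet normal 0.0000 0.0000 1.0000
    outer loop
      vertex 0.0 0.0 13.0
      vertex 25.0 9.0 13.0
      vertex 11.0 9.0 13.0
    endloop
  endfacet
  facet normal 0.0000 0.0000 1.0000
    outer loop
      vertex 0.0 0.0 13.0
      vertex 11.0 9.0 13.0
      vertex 11.0 29.0 13.0
    endloop
  endfacet
  facet normal 0.0000 0.0000 1.0000
    outer loop
      vertex 0.0 0.0 13.0
      vertex 11.0 29.0 13.0
      vertex 0.0 29.0 13.0
    endloop
  endfacet
  facet normal 0.0000 -1.0000 0.0000
    outer loop
      vertex 0.0 0.0 0.0
      vertex 25.0 0.0 0.0
      vertex 25.0 0.0 13.0
    endloop
  endfacet
  facet normal 0.0000 -1.0000 0.0000
    outer loop
      vertex 0.0 0.0 0.0
      vertex 25.0 0.0 13.0
      vertex 0.0 0.0 13.0
    endloop
  endfacet
  facet normal 1.0000 0.0000 0.0000
    outer loop
      vertex 25.0 0.0 0.0
      vertex 25.0 9.0 0.0
      vertex 25.0 9.0 13.0
    endloop
  endfacet
  facet normal 1.0000 0.0000 0.0000
    outer loop
      vertex 25.0 0.0 0.0
      vertex 25.0 9.0 13.0
      vertex 25.0 0.0 13.0
    endloop
  endfacet
  facet normal 0.0000 1.0000 0.0000
    outer loop
      vertex 25.0 9.0 0.0
      vertex 11.0 9.0 0.0
      vertex 11.0 9.0 13.0
    endloop
  endfacet
  facet normal 0.0000 1.0000 0.0000
    outer loop
      vertex 25.0 9.0 0.0
      vertex 11.0 9.0 13.0
      vertex 25.0 9.0 13.0
    endloop
  endfacet
  facet normal 1.0000 0.0000 0.0000
    outer loop
      vertex 11.0 9.0 0.0
      vertex 11.0 29.0 0.0
      vertex 11.0 29.0 13.0
    endloop
  endfacet
  facet normal 1.0000 0.0000 0.0000
    outer loop
      vertex 11.0 9.0 0.0
      vertex 11.0 29.0 13.0
      vertex 11.0 9.0 13.0
    endloop
  endfacet
  facet normal 0.0000 1.0000 0.0000
    outer loop
      vertex 11.0 29.0 0.0
      vertex 0.0 29.0 0.0
      vertex 0.0 29.0 13.0
    endloop
  endfacet
  facet normal 0.0000 1.0000 0.0000
    outer loop
      vertex 11.0 29.0 0.0
      vertex 0.0 29.0 13.0
      vertex 11.0 29.0 13.0
    endloop
  endfacet
  facet normal -1.0000 0.0000 0.0000
    outer loop
      vertex 0.0 29.0 0.0
      vertex 0.0 0.0 0.0
      vertex 0.0 0.0 13.0
    endloop
  endfacet
  facet normal -1.0000 0.0000 0.0000
    outer loop
      vertex 0.0 29.0 0.0
      vertex 0.0 0.0 13.0
      vertex 0.0 29.0 13.0
    endloop
  endfacet
endsolid part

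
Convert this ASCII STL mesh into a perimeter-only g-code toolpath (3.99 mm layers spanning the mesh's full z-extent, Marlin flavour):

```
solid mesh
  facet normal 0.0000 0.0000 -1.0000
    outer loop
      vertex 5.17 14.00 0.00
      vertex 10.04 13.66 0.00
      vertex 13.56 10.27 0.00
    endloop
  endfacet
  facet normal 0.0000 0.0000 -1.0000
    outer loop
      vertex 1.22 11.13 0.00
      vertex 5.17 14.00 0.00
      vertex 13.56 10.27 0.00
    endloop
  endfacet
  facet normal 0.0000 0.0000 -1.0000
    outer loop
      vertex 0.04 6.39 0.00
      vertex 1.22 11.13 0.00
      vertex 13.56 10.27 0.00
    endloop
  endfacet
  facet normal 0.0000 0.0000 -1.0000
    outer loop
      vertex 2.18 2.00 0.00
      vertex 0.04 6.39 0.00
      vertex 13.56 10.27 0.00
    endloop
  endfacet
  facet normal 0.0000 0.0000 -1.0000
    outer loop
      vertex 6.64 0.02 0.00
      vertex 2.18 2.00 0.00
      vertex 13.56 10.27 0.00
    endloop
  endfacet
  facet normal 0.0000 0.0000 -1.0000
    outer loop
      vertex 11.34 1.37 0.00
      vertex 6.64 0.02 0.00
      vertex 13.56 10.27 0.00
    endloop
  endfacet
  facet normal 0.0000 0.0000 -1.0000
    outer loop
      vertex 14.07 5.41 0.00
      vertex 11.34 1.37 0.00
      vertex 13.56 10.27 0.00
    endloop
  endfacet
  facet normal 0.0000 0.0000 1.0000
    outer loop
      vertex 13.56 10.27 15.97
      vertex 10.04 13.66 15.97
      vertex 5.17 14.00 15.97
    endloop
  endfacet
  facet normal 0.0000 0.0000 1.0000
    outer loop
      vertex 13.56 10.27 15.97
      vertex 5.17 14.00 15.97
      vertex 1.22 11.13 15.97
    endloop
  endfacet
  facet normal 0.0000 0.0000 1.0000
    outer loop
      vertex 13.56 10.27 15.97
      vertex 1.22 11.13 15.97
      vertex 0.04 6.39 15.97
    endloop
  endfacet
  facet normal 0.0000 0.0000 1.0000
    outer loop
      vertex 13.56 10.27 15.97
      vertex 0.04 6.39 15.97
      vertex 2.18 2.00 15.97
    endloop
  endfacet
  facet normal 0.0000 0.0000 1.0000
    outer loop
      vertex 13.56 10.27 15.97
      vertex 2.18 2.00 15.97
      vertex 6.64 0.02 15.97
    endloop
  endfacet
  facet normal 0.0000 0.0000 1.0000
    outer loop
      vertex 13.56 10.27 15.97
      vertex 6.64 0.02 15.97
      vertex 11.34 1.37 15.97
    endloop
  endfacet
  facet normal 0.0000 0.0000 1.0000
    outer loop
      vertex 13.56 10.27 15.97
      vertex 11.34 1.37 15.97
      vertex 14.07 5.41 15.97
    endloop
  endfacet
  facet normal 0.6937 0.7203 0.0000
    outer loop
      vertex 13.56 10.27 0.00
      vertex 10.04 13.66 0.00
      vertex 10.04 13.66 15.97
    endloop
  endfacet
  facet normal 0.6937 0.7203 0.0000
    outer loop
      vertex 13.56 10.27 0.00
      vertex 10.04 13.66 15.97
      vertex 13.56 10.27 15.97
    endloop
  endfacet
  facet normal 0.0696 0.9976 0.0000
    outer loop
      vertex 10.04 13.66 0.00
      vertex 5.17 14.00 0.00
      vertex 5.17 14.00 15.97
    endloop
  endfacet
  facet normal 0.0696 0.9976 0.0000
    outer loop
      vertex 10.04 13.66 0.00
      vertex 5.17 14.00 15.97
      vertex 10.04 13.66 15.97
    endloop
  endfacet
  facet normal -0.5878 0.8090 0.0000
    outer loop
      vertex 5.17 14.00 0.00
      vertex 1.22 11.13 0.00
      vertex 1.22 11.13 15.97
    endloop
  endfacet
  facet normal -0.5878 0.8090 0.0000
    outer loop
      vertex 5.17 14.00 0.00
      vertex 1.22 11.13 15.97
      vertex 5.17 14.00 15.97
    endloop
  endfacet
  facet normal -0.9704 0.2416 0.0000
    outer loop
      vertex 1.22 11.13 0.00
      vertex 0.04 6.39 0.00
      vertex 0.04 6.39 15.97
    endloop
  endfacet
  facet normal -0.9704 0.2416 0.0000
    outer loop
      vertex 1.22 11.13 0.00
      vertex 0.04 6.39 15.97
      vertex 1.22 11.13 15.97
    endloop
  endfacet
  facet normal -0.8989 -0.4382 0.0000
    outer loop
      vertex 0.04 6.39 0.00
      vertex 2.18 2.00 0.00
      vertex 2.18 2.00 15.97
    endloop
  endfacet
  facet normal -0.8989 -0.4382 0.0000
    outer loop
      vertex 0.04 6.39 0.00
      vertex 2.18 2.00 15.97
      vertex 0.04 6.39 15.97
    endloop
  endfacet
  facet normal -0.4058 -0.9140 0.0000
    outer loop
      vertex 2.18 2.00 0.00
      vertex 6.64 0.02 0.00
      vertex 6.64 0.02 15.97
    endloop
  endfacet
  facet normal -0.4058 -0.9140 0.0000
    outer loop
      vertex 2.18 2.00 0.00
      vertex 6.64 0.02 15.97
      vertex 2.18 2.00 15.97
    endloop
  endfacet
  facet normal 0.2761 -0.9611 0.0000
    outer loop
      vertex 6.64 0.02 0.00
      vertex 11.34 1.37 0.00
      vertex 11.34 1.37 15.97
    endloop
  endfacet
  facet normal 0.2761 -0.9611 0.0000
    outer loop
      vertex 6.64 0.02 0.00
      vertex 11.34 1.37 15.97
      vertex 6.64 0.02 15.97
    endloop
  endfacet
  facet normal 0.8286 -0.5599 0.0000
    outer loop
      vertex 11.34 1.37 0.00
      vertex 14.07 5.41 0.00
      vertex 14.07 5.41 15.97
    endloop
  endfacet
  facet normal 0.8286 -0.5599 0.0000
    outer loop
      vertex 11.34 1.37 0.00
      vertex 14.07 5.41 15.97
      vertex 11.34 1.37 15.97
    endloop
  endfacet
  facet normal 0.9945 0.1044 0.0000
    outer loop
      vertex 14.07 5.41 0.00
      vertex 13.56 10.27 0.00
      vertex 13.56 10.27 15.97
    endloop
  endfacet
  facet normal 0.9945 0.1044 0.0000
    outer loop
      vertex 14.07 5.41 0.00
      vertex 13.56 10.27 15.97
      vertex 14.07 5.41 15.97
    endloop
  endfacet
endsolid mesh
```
; perimeter-only toolpath
G21 ; units = mm
G90 ; absolute positioning
G28 ; home
; layer 1
G0 Z3.99
G0 X13.56 Y10.27
G1 X10.04 Y13.66
G1 X5.17 Y14.00
G1 X1.22 Y11.13
G1 X0.04 Y6.39
G1 X2.18 Y2.00
G1 X6.64 Y0.02
G1 X11.34 Y1.37
G1 X14.07 Y5.41
G1 X13.56 Y10.27
; layer 2
G0 Z7.99
G0 X13.56 Y10.27
G1 X10.04 Y13.66
G1 X5.17 Y14.00
G1 X1.22 Y11.13
G1 X0.04 Y6.39
G1 X2.18 Y2.00
G1 X6.64 Y0.02
G1 X11.34 Y1.37
G1 X14.07 Y5.41
G1 X13.56 Y10.27
; layer 3
G0 Z11.98
G0 X13.56 Y10.27
G1 X10.04 Y13.66
G1 X5.17 Y14.00
G1 X1.22 Y11.13
G1 X0.04 Y6.39
G1 X2.18 Y2.00
G1 X6.64 Y0.02
G1 X11.34 Y1.37
G1 X14.07 Y5.41
G1 X13.56 Y10.27
; layer 4
G0 Z15.97
G0 X13.56 Y10.27
G1 X10.04 Y13.66
G1 X5.17 Y14.00
G1 X1.22 Y11.13
G1 X0.04 Y6.39
G1 X2.18 Y2.00
G1 X6.64 Y0.02
G1 X11.34 Y1.37
G1 X14.07 Y5.41
G1 X13.56 Y10.27
M2 ; end

The solid is a regular 9-sided prism (a cylinder approximated with 9 flat sides), circumscribed radius ≈ 7.14 mm, height ≈ 16 mm. Slicing at Δz = 3.99 mm — 4 equal slices spanning the solid's height, so layer i sits at z = i·h/4 — gives 4 non-empty perimeters. Each is a 9-segment closed polygon; G0 lifts to the layer z and rapids to the start vertex, then G1 traces the edges.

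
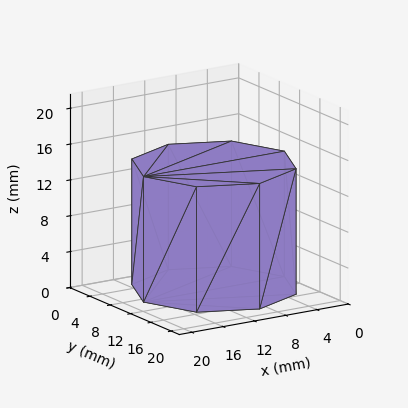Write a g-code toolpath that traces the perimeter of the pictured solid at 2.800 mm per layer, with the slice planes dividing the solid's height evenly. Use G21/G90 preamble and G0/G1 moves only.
Reading the render: the shape is a regular 8-sided prism (a cylinder approximated with 8 flat sides), circumscribed radius ≈ 9 mm, height ≈ 14 mm (dimensions read to the nearest mm from the axis ticks). For the g-code, the solid's height is divided into equal slices at the stated Δz and each level perimeter traced with G1 moves after a G0 lift.

; perimeter-only toolpath
G21 ; units = mm
G90 ; absolute positioning
G28 ; home
; layer 1
G0 Z2.800
G0 X18.000 Y9.000
G1 X15.364 Y15.364
G1 X9.000 Y18.000
G1 X2.636 Y15.364
G1 X0.000 Y9.000
G1 X2.636 Y2.636
G1 X9.000 Y0.000
G1 X15.364 Y2.636
G1 X18.000 Y9.000
; layer 2
G0 Z5.600
G0 X18.000 Y9.000
G1 X15.364 Y15.364
G1 X9.000 Y18.000
G1 X2.636 Y15.364
G1 X0.000 Y9.000
G1 X2.636 Y2.636
G1 X9.000 Y0.000
G1 X15.364 Y2.636
G1 X18.000 Y9.000
; layer 3
G0 Z8.400
G0 X18.000 Y9.000
G1 X15.364 Y15.364
G1 X9.000 Y18.000
G1 X2.636 Y15.364
G1 X0.000 Y9.000
G1 X2.636 Y2.636
G1 X9.000 Y0.000
G1 X15.364 Y2.636
G1 X18.000 Y9.000
; layer 4
G0 Z11.200
G0 X18.000 Y9.000
G1 X15.364 Y15.364
G1 X9.000 Y18.000
G1 X2.636 Y15.364
G1 X0.000 Y9.000
G1 X2.636 Y2.636
G1 X9.000 Y0.000
G1 X15.364 Y2.636
G1 X18.000 Y9.000
; layer 5
G0 Z14.000
G0 X18.000 Y9.000
G1 X15.364 Y15.364
G1 X9.000 Y18.000
G1 X2.636 Y15.364
G1 X0.000 Y9.000
G1 X2.636 Y2.636
G1 X9.000 Y0.000
G1 X15.364 Y2.636
G1 X18.000 Y9.000
M2 ; end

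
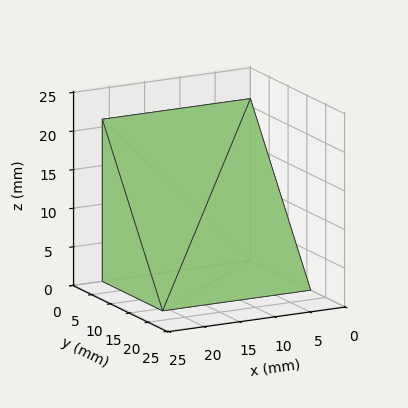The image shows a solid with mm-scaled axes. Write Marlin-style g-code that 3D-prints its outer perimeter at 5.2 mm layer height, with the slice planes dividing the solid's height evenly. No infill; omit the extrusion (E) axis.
Reading the render: the shape is a wedge (ramp): 21 × 16 mm base, rising to 21 mm along the y=0 edge and sloping linearly to z=0 at y=16 (dimensions read to the nearest mm from the axis ticks). For the g-code, the solid's height is divided into equal slices at the stated Δz and each level perimeter traced with G1 moves after a G0 lift.

; perimeter-only toolpath
G21 ; units = mm
G90 ; absolute positioning
G28 ; home
; layer 1
G0 Z5.2
G0 X0.0 Y0.0
G1 X21.0 Y0.0
G1 X21.0 Y12.0
G1 X0.0 Y12.0
G1 X0.0 Y0.0
; layer 2
G0 Z10.5
G0 X0.0 Y0.0
G1 X21.0 Y0.0
G1 X21.0 Y8.0
G1 X0.0 Y8.0
G1 X0.0 Y0.0
; layer 3
G0 Z15.8
G0 X0.0 Y0.0
G1 X21.0 Y0.0
G1 X21.0 Y4.0
G1 X0.0 Y4.0
G1 X0.0 Y0.0
M2 ; end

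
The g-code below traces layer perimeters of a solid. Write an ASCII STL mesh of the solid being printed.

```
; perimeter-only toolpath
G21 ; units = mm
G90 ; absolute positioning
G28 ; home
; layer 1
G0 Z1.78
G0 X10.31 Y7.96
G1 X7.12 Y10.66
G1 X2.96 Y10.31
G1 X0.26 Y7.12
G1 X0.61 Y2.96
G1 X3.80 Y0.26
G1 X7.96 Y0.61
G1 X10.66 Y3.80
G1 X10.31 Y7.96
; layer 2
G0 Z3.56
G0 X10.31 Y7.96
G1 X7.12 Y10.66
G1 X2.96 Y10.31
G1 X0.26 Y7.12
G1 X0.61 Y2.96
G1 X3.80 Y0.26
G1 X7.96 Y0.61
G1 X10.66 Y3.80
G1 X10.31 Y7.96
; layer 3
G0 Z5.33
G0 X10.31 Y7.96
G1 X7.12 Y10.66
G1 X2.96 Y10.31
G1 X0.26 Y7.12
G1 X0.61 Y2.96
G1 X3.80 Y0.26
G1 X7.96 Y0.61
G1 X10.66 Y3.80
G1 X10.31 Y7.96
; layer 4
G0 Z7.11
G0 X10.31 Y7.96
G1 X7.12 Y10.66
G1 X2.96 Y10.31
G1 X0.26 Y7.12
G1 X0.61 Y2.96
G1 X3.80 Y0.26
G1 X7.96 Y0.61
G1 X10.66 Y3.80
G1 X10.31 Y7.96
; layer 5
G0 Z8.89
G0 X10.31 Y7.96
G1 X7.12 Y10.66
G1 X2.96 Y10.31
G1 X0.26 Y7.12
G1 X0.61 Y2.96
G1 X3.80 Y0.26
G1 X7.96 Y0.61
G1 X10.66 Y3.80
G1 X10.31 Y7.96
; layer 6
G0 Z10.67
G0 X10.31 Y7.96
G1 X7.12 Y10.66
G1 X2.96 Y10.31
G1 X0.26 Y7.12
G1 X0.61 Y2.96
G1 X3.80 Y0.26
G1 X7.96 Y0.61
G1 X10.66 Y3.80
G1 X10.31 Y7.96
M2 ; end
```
solid part
  facet normal 0.0000 0.0000 -1.0000
    outer loop
      vertex 2.96 10.31 0.00
      vertex 7.12 10.66 0.00
      vertex 10.31 7.96 0.00
    endloop
  endfacet
  facet normal 0.0000 0.0000 -1.0000
    outer loop
      vertex 0.26 7.12 0.00
      vertex 2.96 10.31 0.00
      vertex 10.31 7.96 0.00
    endloop
  endfacet
  facet normal 0.0000 0.0000 -1.0000
    outer loop
      vertex 0.61 2.96 0.00
      vertex 0.26 7.12 0.00
      vertex 10.31 7.96 0.00
    endloop
  endfacet
  facet normal 0.0000 0.0000 -1.0000
    outer loop
      vertex 3.80 0.26 0.00
      vertex 0.61 2.96 0.00
      vertex 10.31 7.96 0.00
    endloop
  endfacet
  facet normal 0.0000 0.0000 -1.0000
    outer loop
      vertex 7.96 0.61 0.00
      vertex 3.80 0.26 0.00
      vertex 10.31 7.96 0.00
    endloop
  endfacet
  facet normal 0.0000 0.0000 -1.0000
    outer loop
      vertex 10.66 3.80 0.00
      vertex 7.96 0.61 0.00
      vertex 10.31 7.96 0.00
    endloop
  endfacet
  facet normal 0.0000 0.0000 1.0000
    outer loop
      vertex 10.31 7.96 10.67
      vertex 7.12 10.66 10.67
      vertex 2.96 10.31 10.67
    endloop
  endfacet
  facet normal 0.0000 0.0000 1.0000
    outer loop
      vertex 10.31 7.96 10.67
      vertex 2.96 10.31 10.67
      vertex 0.26 7.12 10.67
    endloop
  endfacet
  facet normal 0.0000 0.0000 1.0000
    outer loop
      vertex 10.31 7.96 10.67
      vertex 0.26 7.12 10.67
      vertex 0.61 2.96 10.67
    endloop
  endfacet
  facet normal 0.0000 0.0000 1.0000
    outer loop
      vertex 10.31 7.96 10.67
      vertex 0.61 2.96 10.67
      vertex 3.80 0.26 10.67
    endloop
  endfacet
  facet normal 0.0000 0.0000 1.0000
    outer loop
      vertex 10.31 7.96 10.67
      vertex 3.80 0.26 10.67
      vertex 7.96 0.61 10.67
    endloop
  endfacet
  facet normal 0.0000 0.0000 1.0000
    outer loop
      vertex 10.31 7.96 10.67
      vertex 7.96 0.61 10.67
      vertex 10.66 3.80 10.67
    endloop
  endfacet
  facet normal 0.6460 0.7633 0.0000
    outer loop
      vertex 10.31 7.96 0.00
      vertex 7.12 10.66 0.00
      vertex 7.12 10.66 10.67
    endloop
  endfacet
  facet normal 0.6460 0.7633 0.0000
    outer loop
      vertex 10.31 7.96 0.00
      vertex 7.12 10.66 10.67
      vertex 10.31 7.96 10.67
    endloop
  endfacet
  facet normal -0.0838 0.9965 0.0000
    outer loop
      vertex 7.12 10.66 0.00
      vertex 2.96 10.31 0.00
      vertex 2.96 10.31 10.67
    endloop
  endfacet
  facet normal -0.0838 0.9965 0.0000
    outer loop
      vertex 7.12 10.66 0.00
      vertex 2.96 10.31 10.67
      vertex 7.12 10.66 10.67
    endloop
  endfacet
  facet normal -0.7633 0.6460 0.0000
    outer loop
      vertex 2.96 10.31 0.00
      vertex 0.26 7.12 0.00
      vertex 0.26 7.12 10.67
    endloop
  endfacet
  facet normal -0.7633 0.6460 0.0000
    outer loop
      vertex 2.96 10.31 0.00
      vertex 0.26 7.12 10.67
      vertex 2.96 10.31 10.67
    endloop
  endfacet
  facet normal -0.9965 -0.0838 0.0000
    outer loop
      vertex 0.26 7.12 0.00
      vertex 0.61 2.96 0.00
      vertex 0.61 2.96 10.67
    endloop
  endfacet
  facet normal -0.9965 -0.0838 0.0000
    outer loop
      vertex 0.26 7.12 0.00
      vertex 0.61 2.96 10.67
      vertex 0.26 7.12 10.67
    endloop
  endfacet
  facet normal -0.6460 -0.7633 0.0000
    outer loop
      vertex 0.61 2.96 0.00
      vertex 3.80 0.26 0.00
      vertex 3.80 0.26 10.67
    endloop
  endfacet
  facet normal -0.6460 -0.7633 0.0000
    outer loop
      vertex 0.61 2.96 0.00
      vertex 3.80 0.26 10.67
      vertex 0.61 2.96 10.67
    endloop
  endfacet
  facet normal 0.0838 -0.9965 0.0000
    outer loop
      vertex 3.80 0.26 0.00
      vertex 7.96 0.61 0.00
      vertex 7.96 0.61 10.67
    endloop
  endfacet
  facet normal 0.0838 -0.9965 0.0000
    outer loop
      vertex 3.80 0.26 0.00
      vertex 7.96 0.61 10.67
      vertex 3.80 0.26 10.67
    endloop
  endfacet
  facet normal 0.7633 -0.6460 0.0000
    outer loop
      vertex 7.96 0.61 0.00
      vertex 10.66 3.80 0.00
      vertex 10.66 3.80 10.67
    endloop
  endfacet
  facet normal 0.7633 -0.6460 0.0000
    outer loop
      vertex 7.96 0.61 0.00
      vertex 10.66 3.80 10.67
      vertex 7.96 0.61 10.67
    endloop
  endfacet
  facet normal 0.9965 0.0838 0.0000
    outer loop
      vertex 10.66 3.80 0.00
      vertex 10.31 7.96 0.00
      vertex 10.31 7.96 10.67
    endloop
  endfacet
  facet normal 0.9965 0.0838 0.0000
    outer loop
      vertex 10.66 3.80 0.00
      vertex 10.31 7.96 10.67
      vertex 10.66 3.80 10.67
    endloop
  endfacet
endsolid part

The G0 Z moves step by Δz≈1.78 mm. Every layer's G1 loop is the same polygon, so the solid is a straight extrusion of it from z=0 to z≈10.7. Closing with flat bottom and top caps and triangulating gives 28 facets — a regular 8-sided prism (a cylinder approximated with 8 flat sides), circumscribed radius ≈ 5.46 mm, height ≈ 10.7 mm.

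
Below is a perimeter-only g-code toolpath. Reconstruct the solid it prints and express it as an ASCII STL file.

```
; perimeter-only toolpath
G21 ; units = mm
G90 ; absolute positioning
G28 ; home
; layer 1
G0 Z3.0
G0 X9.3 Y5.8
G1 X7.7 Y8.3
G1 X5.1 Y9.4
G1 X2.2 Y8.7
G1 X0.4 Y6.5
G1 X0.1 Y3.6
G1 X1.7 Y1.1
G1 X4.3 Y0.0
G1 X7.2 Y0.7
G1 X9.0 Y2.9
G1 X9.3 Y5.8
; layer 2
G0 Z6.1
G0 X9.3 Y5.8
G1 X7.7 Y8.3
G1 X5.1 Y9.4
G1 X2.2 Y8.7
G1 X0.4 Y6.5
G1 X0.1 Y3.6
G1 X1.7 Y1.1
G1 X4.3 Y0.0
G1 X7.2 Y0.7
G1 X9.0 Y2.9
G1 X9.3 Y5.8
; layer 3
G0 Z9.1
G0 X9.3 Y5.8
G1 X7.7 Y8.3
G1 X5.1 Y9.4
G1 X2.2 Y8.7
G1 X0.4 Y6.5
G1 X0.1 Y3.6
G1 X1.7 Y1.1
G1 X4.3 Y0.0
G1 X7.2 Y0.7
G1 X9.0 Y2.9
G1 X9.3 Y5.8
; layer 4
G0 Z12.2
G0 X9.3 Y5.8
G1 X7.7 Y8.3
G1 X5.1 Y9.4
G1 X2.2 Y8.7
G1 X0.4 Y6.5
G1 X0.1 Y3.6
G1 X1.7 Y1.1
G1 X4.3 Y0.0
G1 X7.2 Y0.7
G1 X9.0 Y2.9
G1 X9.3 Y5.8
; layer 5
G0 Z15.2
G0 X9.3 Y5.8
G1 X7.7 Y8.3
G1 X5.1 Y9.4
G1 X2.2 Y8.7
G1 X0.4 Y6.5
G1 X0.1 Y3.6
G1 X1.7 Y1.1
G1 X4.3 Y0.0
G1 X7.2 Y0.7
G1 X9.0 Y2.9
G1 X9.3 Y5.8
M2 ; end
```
solid part
  facet normal 0.0000 0.0000 -1.0000
    outer loop
      vertex 5.1 9.4 0.0
      vertex 7.7 8.3 0.0
      vertex 9.3 5.8 0.0
    endloop
  endfacet
  facet normal 0.0000 0.0000 -1.0000
    outer loop
      vertex 2.2 8.7 0.0
      vertex 5.1 9.4 0.0
      vertex 9.3 5.8 0.0
    endloop
  endfacet
  facet normal 0.0000 0.0000 -1.0000
    outer loop
      vertex 0.4 6.5 0.0
      vertex 2.2 8.7 0.0
      vertex 9.3 5.8 0.0
    endloop
  endfacet
  facet normal 0.0000 0.0000 -1.0000
    outer loop
      vertex 0.1 3.6 0.0
      vertex 0.4 6.5 0.0
      vertex 9.3 5.8 0.0
    endloop
  endfacet
  facet normal 0.0000 0.0000 -1.0000
    outer loop
      vertex 1.7 1.1 0.0
      vertex 0.1 3.6 0.0
      vertex 9.3 5.8 0.0
    endloop
  endfacet
  facet normal 0.0000 0.0000 -1.0000
    outer loop
      vertex 4.3 0.0 0.0
      vertex 1.7 1.1 0.0
      vertex 9.3 5.8 0.0
    endloop
  endfacet
  facet normal 0.0000 0.0000 -1.0000
    outer loop
      vertex 7.2 0.7 0.0
      vertex 4.3 0.0 0.0
      vertex 9.3 5.8 0.0
    endloop
  endfacet
  facet normal 0.0000 0.0000 -1.0000
    outer loop
      vertex 9.0 2.9 0.0
      vertex 7.2 0.7 0.0
      vertex 9.3 5.8 0.0
    endloop
  endfacet
  facet normal 0.0000 0.0000 1.0000
    outer loop
      vertex 9.3 5.8 15.2
      vertex 7.7 8.3 15.2
      vertex 5.1 9.4 15.2
    endloop
  endfacet
  facet normal 0.0000 0.0000 1.0000
    outer loop
      vertex 9.3 5.8 15.2
      vertex 5.1 9.4 15.2
      vertex 2.2 8.7 15.2
    endloop
  endfacet
  facet normal 0.0000 0.0000 1.0000
    outer loop
      vertex 9.3 5.8 15.2
      vertex 2.2 8.7 15.2
      vertex 0.4 6.5 15.2
    endloop
  endfacet
  facet normal 0.0000 0.0000 1.0000
    outer loop
      vertex 9.3 5.8 15.2
      vertex 0.4 6.5 15.2
      vertex 0.1 3.6 15.2
    endloop
  endfacet
  facet normal 0.0000 0.0000 1.0000
    outer loop
      vertex 9.3 5.8 15.2
      vertex 0.1 3.6 15.2
      vertex 1.7 1.1 15.2
    endloop
  endfacet
  facet normal 0.0000 0.0000 1.0000
    outer loop
      vertex 9.3 5.8 15.2
      vertex 1.7 1.1 15.2
      vertex 4.3 0.0 15.2
    endloop
  endfacet
  facet normal 0.0000 0.0000 1.0000
    outer loop
      vertex 9.3 5.8 15.2
      vertex 4.3 0.0 15.2
      vertex 7.2 0.7 15.2
    endloop
  endfacet
  facet normal 0.0000 0.0000 1.0000
    outer loop
      vertex 9.3 5.8 15.2
      vertex 7.2 0.7 15.2
      vertex 9.0 2.9 15.2
    endloop
  endfacet
  facet normal 0.8423 0.5391 0.0000
    outer loop
      vertex 9.3 5.8 0.0
      vertex 7.7 8.3 0.0
      vertex 7.7 8.3 15.2
    endloop
  endfacet
  facet normal 0.8423 0.5391 0.0000
    outer loop
      vertex 9.3 5.8 0.0
      vertex 7.7 8.3 15.2
      vertex 9.3 5.8 15.2
    endloop
  endfacet
  facet normal 0.3896 0.9210 0.0000
    outer loop
      vertex 7.7 8.3 0.0
      vertex 5.1 9.4 0.0
      vertex 5.1 9.4 15.2
    endloop
  endfacet
  facet normal 0.3896 0.9210 0.0000
    outer loop
      vertex 7.7 8.3 0.0
      vertex 5.1 9.4 15.2
      vertex 7.7 8.3 15.2
    endloop
  endfacet
  facet normal -0.2346 0.9721 0.0000
    outer loop
      vertex 5.1 9.4 0.0
      vertex 2.2 8.7 0.0
      vertex 2.2 8.7 15.2
    endloop
  endfacet
  facet normal -0.2346 0.9721 0.0000
    outer loop
      vertex 5.1 9.4 0.0
      vertex 2.2 8.7 15.2
      vertex 5.1 9.4 15.2
    endloop
  endfacet
  facet normal -0.7740 0.6332 0.0000
    outer loop
      vertex 2.2 8.7 0.0
      vertex 0.4 6.5 0.0
      vertex 0.4 6.5 15.2
    endloop
  endfacet
  facet normal -0.7740 0.6332 0.0000
    outer loop
      vertex 2.2 8.7 0.0
      vertex 0.4 6.5 15.2
      vertex 2.2 8.7 15.2
    endloop
  endfacet
  facet normal -0.9947 0.1029 0.0000
    outer loop
      vertex 0.4 6.5 0.0
      vertex 0.1 3.6 0.0
      vertex 0.1 3.6 15.2
    endloop
  endfacet
  facet normal -0.9947 0.1029 0.0000
    outer loop
      vertex 0.4 6.5 0.0
      vertex 0.1 3.6 15.2
      vertex 0.4 6.5 15.2
    endloop
  endfacet
  facet normal -0.8423 -0.5391 0.0000
    outer loop
      vertex 0.1 3.6 0.0
      vertex 1.7 1.1 0.0
      vertex 1.7 1.1 15.2
    endloop
  endfacet
  facet normal -0.8423 -0.5391 0.0000
    outer loop
      vertex 0.1 3.6 0.0
      vertex 1.7 1.1 15.2
      vertex 0.1 3.6 15.2
    endloop
  endfacet
  facet normal -0.3896 -0.9210 0.0000
    outer loop
      vertex 1.7 1.1 0.0
      vertex 4.3 0.0 0.0
      vertex 4.3 0.0 15.2
    endloop
  endfacet
  facet normal -0.3896 -0.9210 0.0000
    outer loop
      vertex 1.7 1.1 0.0
      vertex 4.3 0.0 15.2
      vertex 1.7 1.1 15.2
    endloop
  endfacet
  facet normal 0.2346 -0.9721 0.0000
    outer loop
      vertex 4.3 0.0 0.0
      vertex 7.2 0.7 0.0
      vertex 7.2 0.7 15.2
    endloop
  endfacet
  facet normal 0.2346 -0.9721 0.0000
    outer loop
      vertex 4.3 0.0 0.0
      vertex 7.2 0.7 15.2
      vertex 4.3 0.0 15.2
    endloop
  endfacet
  facet normal 0.7740 -0.6332 0.0000
    outer loop
      vertex 7.2 0.7 0.0
      vertex 9.0 2.9 0.0
      vertex 9.0 2.9 15.2
    endloop
  endfacet
  facet normal 0.7740 -0.6332 0.0000
    outer loop
      vertex 7.2 0.7 0.0
      vertex 9.0 2.9 15.2
      vertex 7.2 0.7 15.2
    endloop
  endfacet
  facet normal 0.9947 -0.1029 0.0000
    outer loop
      vertex 9.0 2.9 0.0
      vertex 9.3 5.8 0.0
      vertex 9.3 5.8 15.2
    endloop
  endfacet
  facet normal 0.9947 -0.1029 0.0000
    outer loop
      vertex 9.0 2.9 0.0
      vertex 9.3 5.8 15.2
      vertex 9.0 2.9 15.2
    endloop
  endfacet
endsolid part

The G0 Z moves step by Δz≈3.0 mm. Every layer's G1 loop is the same polygon, so the solid is a straight extrusion of it from z=0 to z≈15.2. Closing with flat bottom and top caps and triangulating gives 36 facets — a regular 10-sided prism (a cylinder approximated with 10 flat sides), circumscribed radius ≈ 4.7 mm, height ≈ 15.2 mm.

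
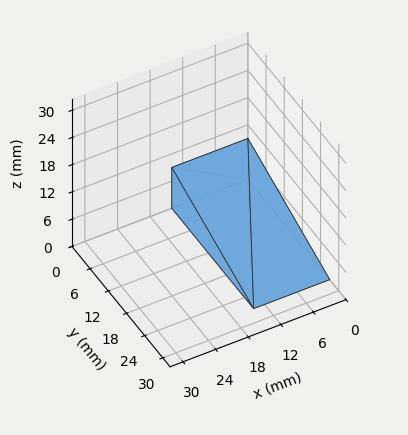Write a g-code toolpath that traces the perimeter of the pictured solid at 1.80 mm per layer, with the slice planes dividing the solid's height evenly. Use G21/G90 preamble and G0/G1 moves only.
Reading the render: the shape is a wedge (ramp): 14 × 27 mm base, rising to 9 mm along the y=0 edge and sloping linearly to z=0 at y=27 (dimensions read to the nearest mm from the axis ticks). For the g-code, the solid's height is divided into equal slices at the stated Δz and each level perimeter traced with G1 moves after a G0 lift.

; perimeter-only toolpath
G21 ; units = mm
G90 ; absolute positioning
G28 ; home
; layer 1
G0 Z1.80
G0 X0.00 Y0.00
G1 X14.00 Y0.00
G1 X14.00 Y21.60
G1 X0.00 Y21.60
G1 X0.00 Y0.00
; layer 2
G0 Z3.60
G0 X0.00 Y0.00
G1 X14.00 Y0.00
G1 X14.00 Y16.20
G1 X0.00 Y16.20
G1 X0.00 Y0.00
; layer 3
G0 Z5.40
G0 X0.00 Y0.00
G1 X14.00 Y0.00
G1 X14.00 Y10.80
G1 X0.00 Y10.80
G1 X0.00 Y0.00
; layer 4
G0 Z7.20
G0 X0.00 Y0.00
G1 X14.00 Y0.00
G1 X14.00 Y5.40
G1 X0.00 Y5.40
G1 X0.00 Y0.00
M2 ; end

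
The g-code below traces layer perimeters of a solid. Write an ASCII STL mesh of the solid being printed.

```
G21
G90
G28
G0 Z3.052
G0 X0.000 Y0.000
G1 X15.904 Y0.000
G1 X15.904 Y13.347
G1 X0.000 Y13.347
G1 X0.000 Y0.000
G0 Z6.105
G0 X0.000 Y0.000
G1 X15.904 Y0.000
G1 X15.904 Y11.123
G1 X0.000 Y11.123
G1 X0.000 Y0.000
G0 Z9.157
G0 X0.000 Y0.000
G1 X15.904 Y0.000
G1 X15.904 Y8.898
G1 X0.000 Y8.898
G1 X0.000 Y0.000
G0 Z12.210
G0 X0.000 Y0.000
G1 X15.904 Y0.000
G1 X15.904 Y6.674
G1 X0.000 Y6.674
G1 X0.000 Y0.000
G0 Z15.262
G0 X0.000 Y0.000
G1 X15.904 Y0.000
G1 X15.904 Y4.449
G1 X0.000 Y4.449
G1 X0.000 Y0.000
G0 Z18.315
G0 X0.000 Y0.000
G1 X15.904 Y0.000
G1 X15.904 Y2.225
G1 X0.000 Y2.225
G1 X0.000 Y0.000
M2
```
solid part
  facet normal 0.0000 0.0000 -1.0000
    outer loop
      vertex 15.904 15.572 0.000
      vertex 15.904 0.000 0.000
      vertex 0.000 0.000 0.000
    endloop
  endfacet
  facet normal 0.0000 0.0000 -1.0000
    outer loop
      vertex 0.000 15.572 0.000
      vertex 15.904 15.572 0.000
      vertex 0.000 0.000 0.000
    endloop
  endfacet
  facet normal 0.0000 -1.0000 0.0000
    outer loop
      vertex 0.000 0.000 0.000
      vertex 15.904 0.000 0.000
      vertex 15.904 0.000 21.367
    endloop
  endfacet
  facet normal 0.0000 -1.0000 0.0000
    outer loop
      vertex 0.000 0.000 0.000
      vertex 15.904 0.000 21.367
      vertex 0.000 0.000 21.367
    endloop
  endfacet
  facet normal 0.0000 0.8082 0.5890
    outer loop
      vertex 0.000 0.000 21.367
      vertex 15.904 0.000 21.367
      vertex 15.904 15.572 0.000
    endloop
  endfacet
  facet normal 0.0000 0.8082 0.5890
    outer loop
      vertex 0.000 0.000 21.367
      vertex 15.904 15.572 0.000
      vertex 0.000 15.572 0.000
    endloop
  endfacet
  facet normal -1.0000 0.0000 0.0000
    outer loop
      vertex 0.000 0.000 21.367
      vertex 0.000 15.572 0.000
      vertex 0.000 0.000 0.000
    endloop
  endfacet
  facet normal 1.0000 0.0000 0.0000
    outer loop
      vertex 15.904 0.000 0.000
      vertex 15.904 15.572 0.000
      vertex 15.904 0.000 21.367
    endloop
  endfacet
endsolid part

The G0 Z moves step by Δz≈3.052 mm. The G1 loops shrink linearly with z, so the solid tapers from its base footprint up to z≈21.4. Closing with a flat bottom cap and the tapered top and triangulating gives 8 facets — a wedge (ramp): 15.9 × 15.6 mm base, rising to 21.4 mm along the y=0 edge and sloping linearly to z=0 at y=15.6.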